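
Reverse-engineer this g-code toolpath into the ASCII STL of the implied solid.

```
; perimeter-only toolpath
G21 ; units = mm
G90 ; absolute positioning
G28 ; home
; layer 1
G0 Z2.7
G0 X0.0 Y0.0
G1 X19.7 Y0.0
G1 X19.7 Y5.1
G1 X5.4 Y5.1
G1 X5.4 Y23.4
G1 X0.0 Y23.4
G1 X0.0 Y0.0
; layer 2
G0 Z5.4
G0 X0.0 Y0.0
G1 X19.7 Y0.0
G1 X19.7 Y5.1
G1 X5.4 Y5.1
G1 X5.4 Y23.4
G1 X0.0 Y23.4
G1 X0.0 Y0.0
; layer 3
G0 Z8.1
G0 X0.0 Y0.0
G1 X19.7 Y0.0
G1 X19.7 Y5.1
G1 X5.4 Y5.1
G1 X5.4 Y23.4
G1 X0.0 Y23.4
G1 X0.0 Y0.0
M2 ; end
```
solid part
  facet normal 0.0000 0.0000 -1.0000
    outer loop
      vertex 19.7 5.1 0.0
      vertex 19.7 0.0 0.0
      vertex 0.0 0.0 0.0
    endloop
  endfacet
  facet normal 0.0000 0.0000 -1.0000
    outer loop
      vertex 5.4 5.1 0.0
      vertex 19.7 5.1 0.0
      vertex 0.0 0.0 0.0
    endloop
  endfacet
  facet normal 0.0000 0.0000 -1.0000
    outer loop
      vertex 5.4 23.4 0.0
      vertex 5.4 5.1 0.0
      vertex 0.0 0.0 0.0
    endloop
  endfacet
  facet normal 0.0000 0.0000 -1.0000
    outer loop
      vertex 0.0 23.4 0.0
      vertex 5.4 23.4 0.0
      vertex 0.0 0.0 0.0
    endloop
  endfacet
  facet normal 0.0000 0.0000 1.0000
    outer loop
      vertex 0.0 0.0 8.1
      vertex 19.7 0.0 8.1
      vertex 19.7 5.1 8.1
    endloop
  endfacet
  facet normal 0.0000 0.0000 1.0000
    outer loop
      vertex 0.0 0.0 8.1
      vertex 19.7 5.1 8.1
      vertex 5.4 5.1 8.1
    endloop
  endfacet
  facet normal 0.0000 0.0000 1.0000
    outer loop
      vertex 0.0 0.0 8.1
      vertex 5.4 5.1 8.1
      vertex 5.4 23.4 8.1
    endloop
  endfacet
  facet normal 0.0000 0.0000 1.0000
    outer loop
      vertex 0.0 0.0 8.1
      vertex 5.4 23.4 8.1
      vertex 0.0 23.4 8.1
    endloop
  endfacet
  facet normal 0.0000 -1.0000 0.0000
    outer loop
      vertex 0.0 0.0 0.0
      vertex 19.7 0.0 0.0
      vertex 19.7 0.0 8.1
    endloop
  endfacet
  facet normal 0.0000 -1.0000 0.0000
    outer loop
      vertex 0.0 0.0 0.0
      vertex 19.7 0.0 8.1
      vertex 0.0 0.0 8.1
    endloop
  endfacet
  facet normal 1.0000 0.0000 0.0000
    outer loop
      vertex 19.7 0.0 0.0
      vertex 19.7 5.1 0.0
      vertex 19.7 5.1 8.1
    endloop
  endfacet
  facet normal 1.0000 0.0000 0.0000
    outer loop
      vertex 19.7 0.0 0.0
      vertex 19.7 5.1 8.1
      vertex 19.7 0.0 8.1
    endloop
  endfacet
  facet normal 0.0000 1.0000 0.0000
    outer loop
      vertex 19.7 5.1 0.0
      vertex 5.4 5.1 0.0
      vertex 5.4 5.1 8.1
    endloop
  endfacet
  facet normal 0.0000 1.0000 0.0000
    outer loop
      vertex 19.7 5.1 0.0
      vertex 5.4 5.1 8.1
      vertex 19.7 5.1 8.1
    endloop
  endfacet
  facet normal 1.0000 0.0000 0.0000
    outer loop
      vertex 5.4 5.1 0.0
      vertex 5.4 23.4 0.0
      vertex 5.4 23.4 8.1
    endloop
  endfacet
  facet normal 1.0000 0.0000 0.0000
    outer loop
      vertex 5.4 5.1 0.0
      vertex 5.4 23.4 8.1
      vertex 5.4 5.1 8.1
    endloop
  endfacet
  facet normal 0.0000 1.0000 0.0000
    outer loop
      vertex 5.4 23.4 0.0
      vertex 0.0 23.4 0.0
      vertex 0.0 23.4 8.1
    endloop
  endfacet
  facet normal 0.0000 1.0000 0.0000
    outer loop
      vertex 5.4 23.4 0.0
      vertex 0.0 23.4 8.1
      vertex 5.4 23.4 8.1
    endloop
  endfacet
  facet normal -1.0000 0.0000 0.0000
    outer loop
      vertex 0.0 23.4 0.0
      vertex 0.0 0.0 0.0
      vertex 0.0 0.0 8.1
    endloop
  endfacet
  facet normal -1.0000 0.0000 0.0000
    outer loop
      vertex 0.0 23.4 0.0
      vertex 0.0 0.0 8.1
      vertex 0.0 23.4 8.1
    endloop
  endfacet
endsolid part

The G0 Z moves step by Δz≈2.7 mm. Every layer's G1 loop is the same polygon, so the solid is a straight extrusion of it from z=0 to z≈8.1. Closing with flat bottom and top caps and triangulating gives 20 facets — an L-shaped prism: outer 19.7 × 23.4 mm, arm thicknesses ≈ 5.1 mm (horizontal) and 5.4 mm (vertical), extruded 8.1 mm in z.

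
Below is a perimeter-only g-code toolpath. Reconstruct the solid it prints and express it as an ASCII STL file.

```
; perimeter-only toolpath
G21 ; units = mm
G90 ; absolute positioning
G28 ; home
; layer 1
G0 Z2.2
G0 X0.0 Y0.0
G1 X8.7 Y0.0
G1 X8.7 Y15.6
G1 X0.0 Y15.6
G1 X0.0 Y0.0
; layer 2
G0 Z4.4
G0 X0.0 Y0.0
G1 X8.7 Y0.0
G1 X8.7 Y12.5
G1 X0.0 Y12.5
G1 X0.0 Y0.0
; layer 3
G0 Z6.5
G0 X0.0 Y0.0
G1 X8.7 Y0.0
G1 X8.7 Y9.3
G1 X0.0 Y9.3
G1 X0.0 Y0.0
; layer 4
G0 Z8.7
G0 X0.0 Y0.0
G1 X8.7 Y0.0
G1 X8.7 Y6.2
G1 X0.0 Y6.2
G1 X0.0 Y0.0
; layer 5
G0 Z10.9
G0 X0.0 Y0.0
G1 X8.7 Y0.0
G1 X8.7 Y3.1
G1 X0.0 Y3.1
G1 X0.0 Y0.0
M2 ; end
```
solid part
  facet normal 0.0000 0.0000 -1.0000
    outer loop
      vertex 8.7 18.7 0.0
      vertex 8.7 0.0 0.0
      vertex 0.0 0.0 0.0
    endloop
  endfacet
  facet normal 0.0000 0.0000 -1.0000
    outer loop
      vertex 0.0 18.7 0.0
      vertex 8.7 18.7 0.0
      vertex 0.0 0.0 0.0
    endloop
  endfacet
  facet normal 0.0000 -1.0000 0.0000
    outer loop
      vertex 0.0 0.0 0.0
      vertex 8.7 0.0 0.0
      vertex 8.7 0.0 13.1
    endloop
  endfacet
  facet normal 0.0000 -1.0000 0.0000
    outer loop
      vertex 0.0 0.0 0.0
      vertex 8.7 0.0 13.1
      vertex 0.0 0.0 13.1
    endloop
  endfacet
  facet normal 0.0000 0.5738 0.8190
    outer loop
      vertex 0.0 0.0 13.1
      vertex 8.7 0.0 13.1
      vertex 8.7 18.7 0.0
    endloop
  endfacet
  facet normal 0.0000 0.5738 0.8190
    outer loop
      vertex 0.0 0.0 13.1
      vertex 8.7 18.7 0.0
      vertex 0.0 18.7 0.0
    endloop
  endfacet
  facet normal -1.0000 0.0000 0.0000
    outer loop
      vertex 0.0 0.0 13.1
      vertex 0.0 18.7 0.0
      vertex 0.0 0.0 0.0
    endloop
  endfacet
  facet normal 1.0000 0.0000 0.0000
    outer loop
      vertex 8.7 0.0 0.0
      vertex 8.7 18.7 0.0
      vertex 8.7 0.0 13.1
    endloop
  endfacet
endsolid part

The G0 Z moves step by Δz≈2.2 mm. The G1 loops shrink linearly with z, so the solid tapers from its base footprint up to z≈13.1. Closing with a flat bottom cap and the tapered top and triangulating gives 8 facets — a wedge (ramp): 8.7 × 18.7 mm base, rising to 13.1 mm along the y=0 edge and sloping linearly to z=0 at y=18.7.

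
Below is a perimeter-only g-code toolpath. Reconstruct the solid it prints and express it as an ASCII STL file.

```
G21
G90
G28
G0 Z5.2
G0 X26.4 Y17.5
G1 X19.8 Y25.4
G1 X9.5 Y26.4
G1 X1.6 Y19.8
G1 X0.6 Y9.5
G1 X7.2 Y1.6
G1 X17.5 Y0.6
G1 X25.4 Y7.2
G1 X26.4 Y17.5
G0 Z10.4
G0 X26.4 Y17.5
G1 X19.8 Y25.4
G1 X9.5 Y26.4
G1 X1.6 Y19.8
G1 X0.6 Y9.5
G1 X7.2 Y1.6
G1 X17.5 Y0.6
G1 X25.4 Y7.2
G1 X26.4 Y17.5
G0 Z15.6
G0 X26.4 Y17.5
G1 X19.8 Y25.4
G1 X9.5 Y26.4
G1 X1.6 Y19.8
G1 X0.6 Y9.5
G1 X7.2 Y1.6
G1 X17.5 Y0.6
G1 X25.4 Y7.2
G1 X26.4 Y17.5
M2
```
solid part
  facet normal 0.0000 0.0000 -1.0000
    outer loop
      vertex 9.5 26.4 0.0
      vertex 19.8 25.4 0.0
      vertex 26.4 17.5 0.0
    endloop
  endfacet
  facet normal 0.0000 0.0000 -1.0000
    outer loop
      vertex 1.6 19.8 0.0
      vertex 9.5 26.4 0.0
      vertex 26.4 17.5 0.0
    endloop
  endfacet
  facet normal 0.0000 0.0000 -1.0000
    outer loop
      vertex 0.6 9.5 0.0
      vertex 1.6 19.8 0.0
      vertex 26.4 17.5 0.0
    endloop
  endfacet
  facet normal 0.0000 0.0000 -1.0000
    outer loop
      vertex 7.2 1.6 0.0
      vertex 0.6 9.5 0.0
      vertex 26.4 17.5 0.0
    endloop
  endfacet
  facet normal 0.0000 0.0000 -1.0000
    outer loop
      vertex 17.5 0.6 0.0
      vertex 7.2 1.6 0.0
      vertex 26.4 17.5 0.0
    endloop
  endfacet
  facet normal 0.0000 0.0000 -1.0000
    outer loop
      vertex 25.4 7.2 0.0
      vertex 17.5 0.6 0.0
      vertex 26.4 17.5 0.0
    endloop
  endfacet
  facet normal 0.0000 0.0000 1.0000
    outer loop
      vertex 26.4 17.5 15.6
      vertex 19.8 25.4 15.6
      vertex 9.5 26.4 15.6
    endloop
  endfacet
  facet normal 0.0000 0.0000 1.0000
    outer loop
      vertex 26.4 17.5 15.6
      vertex 9.5 26.4 15.6
      vertex 1.6 19.8 15.6
    endloop
  endfacet
  facet normal 0.0000 0.0000 1.0000
    outer loop
      vertex 26.4 17.5 15.6
      vertex 1.6 19.8 15.6
      vertex 0.6 9.5 15.6
    endloop
  endfacet
  facet normal 0.0000 0.0000 1.0000
    outer loop
      vertex 26.4 17.5 15.6
      vertex 0.6 9.5 15.6
      vertex 7.2 1.6 15.6
    endloop
  endfacet
  facet normal 0.0000 0.0000 1.0000
    outer loop
      vertex 26.4 17.5 15.6
      vertex 7.2 1.6 15.6
      vertex 17.5 0.6 15.6
    endloop
  endfacet
  facet normal 0.0000 0.0000 1.0000
    outer loop
      vertex 26.4 17.5 15.6
      vertex 17.5 0.6 15.6
      vertex 25.4 7.2 15.6
    endloop
  endfacet
  facet normal 0.7674 0.6411 0.0000
    outer loop
      vertex 26.4 17.5 0.0
      vertex 19.8 25.4 0.0
      vertex 19.8 25.4 15.6
    endloop
  endfacet
  facet normal 0.7674 0.6411 0.0000
    outer loop
      vertex 26.4 17.5 0.0
      vertex 19.8 25.4 15.6
      vertex 26.4 17.5 15.6
    endloop
  endfacet
  facet normal 0.0966 0.9953 0.0000
    outer loop
      vertex 19.8 25.4 0.0
      vertex 9.5 26.4 0.0
      vertex 9.5 26.4 15.6
    endloop
  endfacet
  facet normal 0.0966 0.9953 0.0000
    outer loop
      vertex 19.8 25.4 0.0
      vertex 9.5 26.4 15.6
      vertex 19.8 25.4 15.6
    endloop
  endfacet
  facet normal -0.6411 0.7674 0.0000
    outer loop
      vertex 9.5 26.4 0.0
      vertex 1.6 19.8 0.0
      vertex 1.6 19.8 15.6
    endloop
  endfacet
  facet normal -0.6411 0.7674 0.0000
    outer loop
      vertex 9.5 26.4 0.0
      vertex 1.6 19.8 15.6
      vertex 9.5 26.4 15.6
    endloop
  endfacet
  facet normal -0.9953 0.0966 0.0000
    outer loop
      vertex 1.6 19.8 0.0
      vertex 0.6 9.5 0.0
      vertex 0.6 9.5 15.6
    endloop
  endfacet
  facet normal -0.9953 0.0966 0.0000
    outer loop
      vertex 1.6 19.8 0.0
      vertex 0.6 9.5 15.6
      vertex 1.6 19.8 15.6
    endloop
  endfacet
  facet normal -0.7674 -0.6411 0.0000
    outer loop
      vertex 0.6 9.5 0.0
      vertex 7.2 1.6 0.0
      vertex 7.2 1.6 15.6
    endloop
  endfacet
  facet normal -0.7674 -0.6411 0.0000
    outer loop
      vertex 0.6 9.5 0.0
      vertex 7.2 1.6 15.6
      vertex 0.6 9.5 15.6
    endloop
  endfacet
  facet normal -0.0966 -0.9953 0.0000
    outer loop
      vertex 7.2 1.6 0.0
      vertex 17.5 0.6 0.0
      vertex 17.5 0.6 15.6
    endloop
  endfacet
  facet normal -0.0966 -0.9953 0.0000
    outer loop
      vertex 7.2 1.6 0.0
      vertex 17.5 0.6 15.6
      vertex 7.2 1.6 15.6
    endloop
  endfacet
  facet normal 0.6411 -0.7674 0.0000
    outer loop
      vertex 17.5 0.6 0.0
      vertex 25.4 7.2 0.0
      vertex 25.4 7.2 15.6
    endloop
  endfacet
  facet normal 0.6411 -0.7674 0.0000
    outer loop
      vertex 17.5 0.6 0.0
      vertex 25.4 7.2 15.6
      vertex 17.5 0.6 15.6
    endloop
  endfacet
  facet normal 0.9953 -0.0966 0.0000
    outer loop
      vertex 25.4 7.2 0.0
      vertex 26.4 17.5 0.0
      vertex 26.4 17.5 15.6
    endloop
  endfacet
  facet normal 0.9953 -0.0966 0.0000
    outer loop
      vertex 25.4 7.2 0.0
      vertex 26.4 17.5 15.6
      vertex 25.4 7.2 15.6
    endloop
  endfacet
endsolid part

The G0 Z moves step by Δz≈5.2 mm. Every layer's G1 loop is the same polygon, so the solid is a straight extrusion of it from z=0 to z≈15.6. Closing with flat bottom and top caps and triangulating gives 28 facets — a regular 8-sided prism (a cylinder approximated with 8 flat sides), circumscribed radius ≈ 13.5 mm, height ≈ 15.6 mm.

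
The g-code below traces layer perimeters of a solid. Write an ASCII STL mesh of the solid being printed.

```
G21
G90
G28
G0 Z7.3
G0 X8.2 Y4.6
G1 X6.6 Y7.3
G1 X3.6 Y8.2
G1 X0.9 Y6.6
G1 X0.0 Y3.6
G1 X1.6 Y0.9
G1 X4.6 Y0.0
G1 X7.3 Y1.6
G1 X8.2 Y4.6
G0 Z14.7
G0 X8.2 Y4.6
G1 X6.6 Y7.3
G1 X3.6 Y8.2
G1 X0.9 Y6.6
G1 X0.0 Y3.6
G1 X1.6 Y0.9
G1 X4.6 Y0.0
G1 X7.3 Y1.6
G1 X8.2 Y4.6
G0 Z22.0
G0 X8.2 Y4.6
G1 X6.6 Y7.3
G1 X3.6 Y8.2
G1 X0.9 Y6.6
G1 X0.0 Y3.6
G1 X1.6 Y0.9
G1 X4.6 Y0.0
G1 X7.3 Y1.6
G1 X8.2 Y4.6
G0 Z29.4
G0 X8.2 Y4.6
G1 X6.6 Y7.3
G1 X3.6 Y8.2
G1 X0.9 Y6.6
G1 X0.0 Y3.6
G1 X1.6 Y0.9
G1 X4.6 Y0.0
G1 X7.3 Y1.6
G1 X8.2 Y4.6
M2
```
solid part
  facet normal 0.0000 0.0000 -1.0000
    outer loop
      vertex 3.6 8.2 0.0
      vertex 6.6 7.3 0.0
      vertex 8.2 4.6 0.0
    endloop
  endfacet
  facet normal 0.0000 0.0000 -1.0000
    outer loop
      vertex 0.9 6.6 0.0
      vertex 3.6 8.2 0.0
      vertex 8.2 4.6 0.0
    endloop
  endfacet
  facet normal 0.0000 0.0000 -1.0000
    outer loop
      vertex 0.0 3.6 0.0
      vertex 0.9 6.6 0.0
      vertex 8.2 4.6 0.0
    endloop
  endfacet
  facet normal 0.0000 0.0000 -1.0000
    outer loop
      vertex 1.6 0.9 0.0
      vertex 0.0 3.6 0.0
      vertex 8.2 4.6 0.0
    endloop
  endfacet
  facet normal 0.0000 0.0000 -1.0000
    outer loop
      vertex 4.6 0.0 0.0
      vertex 1.6 0.9 0.0
      vertex 8.2 4.6 0.0
    endloop
  endfacet
  facet normal 0.0000 0.0000 -1.0000
    outer loop
      vertex 7.3 1.6 0.0
      vertex 4.6 0.0 0.0
      vertex 8.2 4.6 0.0
    endloop
  endfacet
  facet normal 0.0000 0.0000 1.0000
    outer loop
      vertex 8.2 4.6 29.4
      vertex 6.6 7.3 29.4
      vertex 3.6 8.2 29.4
    endloop
  endfacet
  facet normal 0.0000 0.0000 1.0000
    outer loop
      vertex 8.2 4.6 29.4
      vertex 3.6 8.2 29.4
      vertex 0.9 6.6 29.4
    endloop
  endfacet
  facet normal 0.0000 0.0000 1.0000
    outer loop
      vertex 8.2 4.6 29.4
      vertex 0.9 6.6 29.4
      vertex 0.0 3.6 29.4
    endloop
  endfacet
  facet normal 0.0000 0.0000 1.0000
    outer loop
      vertex 8.2 4.6 29.4
      vertex 0.0 3.6 29.4
      vertex 1.6 0.9 29.4
    endloop
  endfacet
  facet normal 0.0000 0.0000 1.0000
    outer loop
      vertex 8.2 4.6 29.4
      vertex 1.6 0.9 29.4
      vertex 4.6 0.0 29.4
    endloop
  endfacet
  facet normal 0.0000 0.0000 1.0000
    outer loop
      vertex 8.2 4.6 29.4
      vertex 4.6 0.0 29.4
      vertex 7.3 1.6 29.4
    endloop
  endfacet
  facet normal 0.8603 0.5098 0.0000
    outer loop
      vertex 8.2 4.6 0.0
      vertex 6.6 7.3 0.0
      vertex 6.6 7.3 29.4
    endloop
  endfacet
  facet normal 0.8603 0.5098 0.0000
    outer loop
      vertex 8.2 4.6 0.0
      vertex 6.6 7.3 29.4
      vertex 8.2 4.6 29.4
    endloop
  endfacet
  facet normal 0.2873 0.9578 0.0000
    outer loop
      vertex 6.6 7.3 0.0
      vertex 3.6 8.2 0.0
      vertex 3.6 8.2 29.4
    endloop
  endfacet
  facet normal 0.2873 0.9578 0.0000
    outer loop
      vertex 6.6 7.3 0.0
      vertex 3.6 8.2 29.4
      vertex 6.6 7.3 29.4
    endloop
  endfacet
  facet normal -0.5098 0.8603 0.0000
    outer loop
      vertex 3.6 8.2 0.0
      vertex 0.9 6.6 0.0
      vertex 0.9 6.6 29.4
    endloop
  endfacet
  facet normal -0.5098 0.8603 0.0000
    outer loop
      vertex 3.6 8.2 0.0
      vertex 0.9 6.6 29.4
      vertex 3.6 8.2 29.4
    endloop
  endfacet
  facet normal -0.9578 0.2873 0.0000
    outer loop
      vertex 0.9 6.6 0.0
      vertex 0.0 3.6 0.0
      vertex 0.0 3.6 29.4
    endloop
  endfacet
  facet normal -0.9578 0.2873 0.0000
    outer loop
      vertex 0.9 6.6 0.0
      vertex 0.0 3.6 29.4
      vertex 0.9 6.6 29.4
    endloop
  endfacet
  facet normal -0.8603 -0.5098 0.0000
    outer loop
      vertex 0.0 3.6 0.0
      vertex 1.6 0.9 0.0
      vertex 1.6 0.9 29.4
    endloop
  endfacet
  facet normal -0.8603 -0.5098 0.0000
    outer loop
      vertex 0.0 3.6 0.0
      vertex 1.6 0.9 29.4
      vertex 0.0 3.6 29.4
    endloop
  endfacet
  facet normal -0.2873 -0.9578 0.0000
    outer loop
      vertex 1.6 0.9 0.0
      vertex 4.6 0.0 0.0
      vertex 4.6 0.0 29.4
    endloop
  endfacet
  facet normal -0.2873 -0.9578 0.0000
    outer loop
      vertex 1.6 0.9 0.0
      vertex 4.6 0.0 29.4
      vertex 1.6 0.9 29.4
    endloop
  endfacet
  facet normal 0.5098 -0.8603 0.0000
    outer loop
      vertex 4.6 0.0 0.0
      vertex 7.3 1.6 0.0
      vertex 7.3 1.6 29.4
    endloop
  endfacet
  facet normal 0.5098 -0.8603 0.0000
    outer loop
      vertex 4.6 0.0 0.0
      vertex 7.3 1.6 29.4
      vertex 4.6 0.0 29.4
    endloop
  endfacet
  facet normal 0.9578 -0.2873 0.0000
    outer loop
      vertex 7.3 1.6 0.0
      vertex 8.2 4.6 0.0
      vertex 8.2 4.6 29.4
    endloop
  endfacet
  facet normal 0.9578 -0.2873 0.0000
    outer loop
      vertex 7.3 1.6 0.0
      vertex 8.2 4.6 29.4
      vertex 7.3 1.6 29.4
    endloop
  endfacet
endsolid part

The G0 Z moves step by Δz≈7.3 mm. Every layer's G1 loop is the same polygon, so the solid is a straight extrusion of it from z=0 to z≈29.4. Closing with flat bottom and top caps and triangulating gives 28 facets — a regular 8-sided prism (a cylinder approximated with 8 flat sides), circumscribed radius ≈ 4.1 mm, height ≈ 29.4 mm.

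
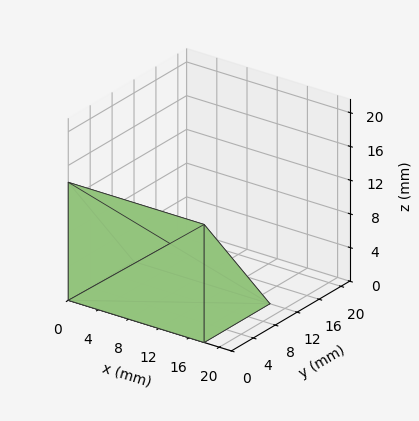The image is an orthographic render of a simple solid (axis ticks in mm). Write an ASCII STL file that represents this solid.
Reading the render: the shape is a wedge (ramp): 18 × 12 mm base, rising to 14 mm along the y=0 edge and sloping linearly to z=0 at y=12 (dimensions read to the nearest mm from the axis ticks). For the STL, each face is triangulated and given an outward normal.

solid part
  facet normal 0.0000 0.0000 -1.0000
    outer loop
      vertex 18.0 12.0 0.0
      vertex 18.0 0.0 0.0
      vertex 0.0 0.0 0.0
    endloop
  endfacet
  facet normal 0.0000 0.0000 -1.0000
    outer loop
      vertex 0.0 12.0 0.0
      vertex 18.0 12.0 0.0
      vertex 0.0 0.0 0.0
    endloop
  endfacet
  facet normal 0.0000 -1.0000 0.0000
    outer loop
      vertex 0.0 0.0 0.0
      vertex 18.0 0.0 0.0
      vertex 18.0 0.0 14.0
    endloop
  endfacet
  facet normal 0.0000 -1.0000 0.0000
    outer loop
      vertex 0.0 0.0 0.0
      vertex 18.0 0.0 14.0
      vertex 0.0 0.0 14.0
    endloop
  endfacet
  facet normal 0.0000 0.7593 0.6508
    outer loop
      vertex 0.0 0.0 14.0
      vertex 18.0 0.0 14.0
      vertex 18.0 12.0 0.0
    endloop
  endfacet
  facet normal 0.0000 0.7593 0.6508
    outer loop
      vertex 0.0 0.0 14.0
      vertex 18.0 12.0 0.0
      vertex 0.0 12.0 0.0
    endloop
  endfacet
  facet normal -1.0000 0.0000 0.0000
    outer loop
      vertex 0.0 0.0 14.0
      vertex 0.0 12.0 0.0
      vertex 0.0 0.0 0.0
    endloop
  endfacet
  facet normal 1.0000 0.0000 0.0000
    outer loop
      vertex 18.0 0.0 0.0
      vertex 18.0 12.0 0.0
      vertex 18.0 0.0 14.0
    endloop
  endfacet
endsolid part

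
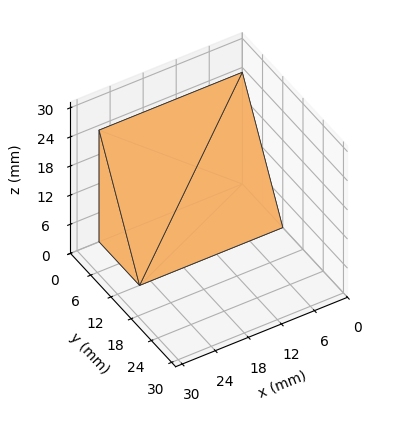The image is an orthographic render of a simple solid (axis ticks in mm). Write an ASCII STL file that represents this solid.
Reading the render: the shape is a wedge (ramp): 26 × 12 mm base, rising to 23 mm along the y=0 edge and sloping linearly to z=0 at y=12 (dimensions read to the nearest mm from the axis ticks). For the STL, each face is triangulated and given an outward normal.

solid part
  facet normal 0.0000 0.0000 -1.0000
    outer loop
      vertex 26.000 12.000 0.000
      vertex 26.000 0.000 0.000
      vertex 0.000 0.000 0.000
    endloop
  endfacet
  facet normal 0.0000 0.0000 -1.0000
    outer loop
      vertex 0.000 12.000 0.000
      vertex 26.000 12.000 0.000
      vertex 0.000 0.000 0.000
    endloop
  endfacet
  facet normal 0.0000 -1.0000 0.0000
    outer loop
      vertex 0.000 0.000 0.000
      vertex 26.000 0.000 0.000
      vertex 26.000 0.000 23.000
    endloop
  endfacet
  facet normal 0.0000 -1.0000 0.0000
    outer loop
      vertex 0.000 0.000 0.000
      vertex 26.000 0.000 23.000
      vertex 0.000 0.000 23.000
    endloop
  endfacet
  facet normal 0.0000 0.8866 0.4626
    outer loop
      vertex 0.000 0.000 23.000
      vertex 26.000 0.000 23.000
      vertex 26.000 12.000 0.000
    endloop
  endfacet
  facet normal 0.0000 0.8866 0.4626
    outer loop
      vertex 0.000 0.000 23.000
      vertex 26.000 12.000 0.000
      vertex 0.000 12.000 0.000
    endloop
  endfacet
  facet normal -1.0000 0.0000 0.0000
    outer loop
      vertex 0.000 0.000 23.000
      vertex 0.000 12.000 0.000
      vertex 0.000 0.000 0.000
    endloop
  endfacet
  facet normal 1.0000 0.0000 0.0000
    outer loop
      vertex 26.000 0.000 0.000
      vertex 26.000 12.000 0.000
      vertex 26.000 0.000 23.000
    endloop
  endfacet
endsolid part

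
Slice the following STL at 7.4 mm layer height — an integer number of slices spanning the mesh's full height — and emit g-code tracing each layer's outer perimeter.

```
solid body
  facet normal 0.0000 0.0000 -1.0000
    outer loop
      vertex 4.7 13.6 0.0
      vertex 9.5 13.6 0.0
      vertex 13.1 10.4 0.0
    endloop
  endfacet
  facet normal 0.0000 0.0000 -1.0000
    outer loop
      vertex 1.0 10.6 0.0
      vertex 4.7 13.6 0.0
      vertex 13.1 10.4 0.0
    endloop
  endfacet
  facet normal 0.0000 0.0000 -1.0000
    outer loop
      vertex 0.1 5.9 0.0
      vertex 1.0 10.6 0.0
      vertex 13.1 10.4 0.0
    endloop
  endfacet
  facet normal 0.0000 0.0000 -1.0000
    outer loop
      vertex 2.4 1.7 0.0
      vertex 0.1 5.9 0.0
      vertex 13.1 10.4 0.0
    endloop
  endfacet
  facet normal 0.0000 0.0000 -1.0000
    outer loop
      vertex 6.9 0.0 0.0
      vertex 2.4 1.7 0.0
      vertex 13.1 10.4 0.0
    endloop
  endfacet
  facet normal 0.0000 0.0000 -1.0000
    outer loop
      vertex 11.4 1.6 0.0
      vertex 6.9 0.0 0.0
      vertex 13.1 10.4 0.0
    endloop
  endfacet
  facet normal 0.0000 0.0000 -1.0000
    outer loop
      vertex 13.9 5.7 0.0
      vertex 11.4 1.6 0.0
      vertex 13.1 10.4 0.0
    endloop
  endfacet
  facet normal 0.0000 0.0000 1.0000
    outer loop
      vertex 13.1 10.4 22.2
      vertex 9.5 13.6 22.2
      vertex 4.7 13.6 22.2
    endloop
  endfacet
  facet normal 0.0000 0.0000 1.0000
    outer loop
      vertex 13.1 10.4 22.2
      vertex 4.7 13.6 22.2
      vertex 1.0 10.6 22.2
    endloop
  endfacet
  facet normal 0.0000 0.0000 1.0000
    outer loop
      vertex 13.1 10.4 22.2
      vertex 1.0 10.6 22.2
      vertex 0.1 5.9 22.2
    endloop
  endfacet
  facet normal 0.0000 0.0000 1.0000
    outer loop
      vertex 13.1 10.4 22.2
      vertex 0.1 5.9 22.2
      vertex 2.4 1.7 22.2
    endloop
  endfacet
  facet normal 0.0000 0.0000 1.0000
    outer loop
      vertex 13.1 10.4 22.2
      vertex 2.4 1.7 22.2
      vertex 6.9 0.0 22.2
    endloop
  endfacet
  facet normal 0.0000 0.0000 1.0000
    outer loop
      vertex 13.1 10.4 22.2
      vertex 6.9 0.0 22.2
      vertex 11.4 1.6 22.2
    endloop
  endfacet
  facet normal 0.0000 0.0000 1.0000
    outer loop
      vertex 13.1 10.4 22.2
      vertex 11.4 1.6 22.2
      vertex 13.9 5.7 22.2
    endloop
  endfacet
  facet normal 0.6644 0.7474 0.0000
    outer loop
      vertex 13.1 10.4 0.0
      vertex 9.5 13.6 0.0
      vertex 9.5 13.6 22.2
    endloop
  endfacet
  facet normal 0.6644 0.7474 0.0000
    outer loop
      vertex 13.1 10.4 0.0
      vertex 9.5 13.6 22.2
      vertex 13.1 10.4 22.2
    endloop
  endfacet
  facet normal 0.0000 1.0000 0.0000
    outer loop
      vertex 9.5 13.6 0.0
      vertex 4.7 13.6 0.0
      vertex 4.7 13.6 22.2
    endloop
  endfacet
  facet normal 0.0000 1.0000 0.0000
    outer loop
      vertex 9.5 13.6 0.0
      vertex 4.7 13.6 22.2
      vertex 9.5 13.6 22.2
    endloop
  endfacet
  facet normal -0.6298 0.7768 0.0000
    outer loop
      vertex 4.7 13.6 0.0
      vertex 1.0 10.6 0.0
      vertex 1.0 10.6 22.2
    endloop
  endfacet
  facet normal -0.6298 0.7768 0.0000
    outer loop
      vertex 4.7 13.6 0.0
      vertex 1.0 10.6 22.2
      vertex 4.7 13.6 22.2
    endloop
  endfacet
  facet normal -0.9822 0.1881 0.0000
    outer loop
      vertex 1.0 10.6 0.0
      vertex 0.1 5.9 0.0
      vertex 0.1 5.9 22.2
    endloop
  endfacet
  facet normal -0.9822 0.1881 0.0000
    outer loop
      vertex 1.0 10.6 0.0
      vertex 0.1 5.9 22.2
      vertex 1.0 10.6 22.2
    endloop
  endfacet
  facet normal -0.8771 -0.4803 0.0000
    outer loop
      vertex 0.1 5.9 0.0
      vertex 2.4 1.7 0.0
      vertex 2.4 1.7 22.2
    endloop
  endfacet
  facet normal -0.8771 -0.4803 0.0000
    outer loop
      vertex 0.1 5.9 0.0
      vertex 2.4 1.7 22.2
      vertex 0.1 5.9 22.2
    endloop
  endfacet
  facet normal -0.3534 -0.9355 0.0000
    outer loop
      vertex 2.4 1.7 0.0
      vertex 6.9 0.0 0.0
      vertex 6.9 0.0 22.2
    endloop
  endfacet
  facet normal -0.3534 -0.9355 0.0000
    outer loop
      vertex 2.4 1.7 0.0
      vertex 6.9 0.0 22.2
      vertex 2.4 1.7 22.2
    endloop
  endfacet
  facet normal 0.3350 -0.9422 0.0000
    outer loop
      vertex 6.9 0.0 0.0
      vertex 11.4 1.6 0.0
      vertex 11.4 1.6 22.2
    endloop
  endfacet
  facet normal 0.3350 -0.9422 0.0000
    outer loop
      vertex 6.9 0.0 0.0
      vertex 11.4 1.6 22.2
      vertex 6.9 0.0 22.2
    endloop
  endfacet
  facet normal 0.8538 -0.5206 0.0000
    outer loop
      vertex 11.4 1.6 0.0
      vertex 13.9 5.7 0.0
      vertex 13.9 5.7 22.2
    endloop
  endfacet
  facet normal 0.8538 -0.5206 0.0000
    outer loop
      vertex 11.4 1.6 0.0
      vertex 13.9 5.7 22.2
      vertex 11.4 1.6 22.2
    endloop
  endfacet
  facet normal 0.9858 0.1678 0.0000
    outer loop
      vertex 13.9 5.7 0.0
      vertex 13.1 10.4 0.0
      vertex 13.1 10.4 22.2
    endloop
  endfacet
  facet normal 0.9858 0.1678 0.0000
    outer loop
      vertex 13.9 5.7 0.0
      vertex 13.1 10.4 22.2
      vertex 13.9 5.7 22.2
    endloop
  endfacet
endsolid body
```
; perimeter-only toolpath
G21 ; units = mm
G90 ; absolute positioning
G28 ; home
; layer 1
G0 Z7.4
G0 X13.1 Y10.4
G1 X9.5 Y13.6
G1 X4.7 Y13.6
G1 X1.0 Y10.6
G1 X0.1 Y5.9
G1 X2.4 Y1.7
G1 X6.9 Y0.0
G1 X11.4 Y1.6
G1 X13.9 Y5.7
G1 X13.1 Y10.4
; layer 2
G0 Z14.8
G0 X13.1 Y10.4
G1 X9.5 Y13.6
G1 X4.7 Y13.6
G1 X1.0 Y10.6
G1 X0.1 Y5.9
G1 X2.4 Y1.7
G1 X6.9 Y0.0
G1 X11.4 Y1.6
G1 X13.9 Y5.7
G1 X13.1 Y10.4
; layer 3
G0 Z22.2
G0 X13.1 Y10.4
G1 X9.5 Y13.6
G1 X4.7 Y13.6
G1 X1.0 Y10.6
G1 X0.1 Y5.9
G1 X2.4 Y1.7
G1 X6.9 Y0.0
G1 X11.4 Y1.6
G1 X13.9 Y5.7
G1 X13.1 Y10.4
M2 ; end

The solid is a regular 9-sided prism (a cylinder approximated with 9 flat sides), circumscribed radius ≈ 7 mm, height ≈ 22.2 mm. Slicing at Δz = 7.4 mm — 3 equal slices spanning the solid's height, so layer i sits at z = i·h/3 — gives 3 non-empty perimeters. Each is a 9-segment closed polygon; G0 lifts to the layer z and rapids to the start vertex, then G1 traces the edges.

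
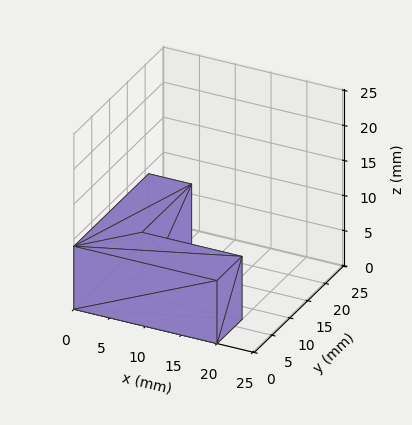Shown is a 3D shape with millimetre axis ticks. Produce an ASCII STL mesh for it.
Reading the render: the shape is an L-shaped prism: outer 20 × 21 mm, arm thicknesses ≈ 7 mm (horizontal) and 6 mm (vertical), extruded 9 mm in z (dimensions read to the nearest mm from the axis ticks). For the STL, each face is triangulated and given an outward normal.

solid part
  facet normal 0.0000 0.0000 -1.0000
    outer loop
      vertex 20.0 7.0 0.0
      vertex 20.0 0.0 0.0
      vertex 0.0 0.0 0.0
    endloop
  endfacet
  facet normal 0.0000 0.0000 -1.0000
    outer loop
      vertex 6.0 7.0 0.0
      vertex 20.0 7.0 0.0
      vertex 0.0 0.0 0.0
    endloop
  endfacet
  facet normal 0.0000 0.0000 -1.0000
    outer loop
      vertex 6.0 21.0 0.0
      vertex 6.0 7.0 0.0
      vertex 0.0 0.0 0.0
    endloop
  endfacet
  facet normal 0.0000 0.0000 -1.0000
    outer loop
      vertex 0.0 21.0 0.0
      vertex 6.0 21.0 0.0
      vertex 0.0 0.0 0.0
    endloop
  endfacet
  facet normal 0.0000 0.0000 1.0000
    outer loop
      vertex 0.0 0.0 9.0
      vertex 20.0 0.0 9.0
      vertex 20.0 7.0 9.0
    endloop
  endfacet
  facet normal 0.0000 0.0000 1.0000
    outer loop
      vertex 0.0 0.0 9.0
      vertex 20.0 7.0 9.0
      vertex 6.0 7.0 9.0
    endloop
  endfacet
  facet normal 0.0000 0.0000 1.0000
    outer loop
      vertex 0.0 0.0 9.0
      vertex 6.0 7.0 9.0
      vertex 6.0 21.0 9.0
    endloop
  endfacet
  facet normal 0.0000 0.0000 1.0000
    outer loop
      vertex 0.0 0.0 9.0
      vertex 6.0 21.0 9.0
      vertex 0.0 21.0 9.0
    endloop
  endfacet
  facet normal 0.0000 -1.0000 0.0000
    outer loop
      vertex 0.0 0.0 0.0
      vertex 20.0 0.0 0.0
      vertex 20.0 0.0 9.0
    endloop
  endfacet
  facet normal 0.0000 -1.0000 0.0000
    outer loop
      vertex 0.0 0.0 0.0
      vertex 20.0 0.0 9.0
      vertex 0.0 0.0 9.0
    endloop
  endfacet
  facet normal 1.0000 0.0000 0.0000
    outer loop
      vertex 20.0 0.0 0.0
      vertex 20.0 7.0 0.0
      vertex 20.0 7.0 9.0
    endloop
  endfacet
  facet normal 1.0000 0.0000 0.0000
    outer loop
      vertex 20.0 0.0 0.0
      vertex 20.0 7.0 9.0
      vertex 20.0 0.0 9.0
    endloop
  endfacet
  facet normal 0.0000 1.0000 0.0000
    outer loop
      vertex 20.0 7.0 0.0
      vertex 6.0 7.0 0.0
      vertex 6.0 7.0 9.0
    endloop
  endfacet
  facet normal 0.0000 1.0000 0.0000
    outer loop
      vertex 20.0 7.0 0.0
      vertex 6.0 7.0 9.0
      vertex 20.0 7.0 9.0
    endloop
  endfacet
  facet normal 1.0000 0.0000 0.0000
    outer loop
      vertex 6.0 7.0 0.0
      vertex 6.0 21.0 0.0
      vertex 6.0 21.0 9.0
    endloop
  endfacet
  facet normal 1.0000 0.0000 0.0000
    outer loop
      vertex 6.0 7.0 0.0
      vertex 6.0 21.0 9.0
      vertex 6.0 7.0 9.0
    endloop
  endfacet
  facet normal 0.0000 1.0000 0.0000
    outer loop
      vertex 6.0 21.0 0.0
      vertex 0.0 21.0 0.0
      vertex 0.0 21.0 9.0
    endloop
  endfacet
  facet normal 0.0000 1.0000 0.0000
    outer loop
      vertex 6.0 21.0 0.0
      vertex 0.0 21.0 9.0
      vertex 6.0 21.0 9.0
    endloop
  endfacet
  facet normal -1.0000 0.0000 0.0000
    outer loop
      vertex 0.0 21.0 0.0
      vertex 0.0 0.0 0.0
      vertex 0.0 0.0 9.0
    endloop
  endfacet
  facet normal -1.0000 0.0000 0.0000
    outer loop
      vertex 0.0 21.0 0.0
      vertex 0.0 0.0 9.0
      vertex 0.0 21.0 9.0
    endloop
  endfacet
endsolid part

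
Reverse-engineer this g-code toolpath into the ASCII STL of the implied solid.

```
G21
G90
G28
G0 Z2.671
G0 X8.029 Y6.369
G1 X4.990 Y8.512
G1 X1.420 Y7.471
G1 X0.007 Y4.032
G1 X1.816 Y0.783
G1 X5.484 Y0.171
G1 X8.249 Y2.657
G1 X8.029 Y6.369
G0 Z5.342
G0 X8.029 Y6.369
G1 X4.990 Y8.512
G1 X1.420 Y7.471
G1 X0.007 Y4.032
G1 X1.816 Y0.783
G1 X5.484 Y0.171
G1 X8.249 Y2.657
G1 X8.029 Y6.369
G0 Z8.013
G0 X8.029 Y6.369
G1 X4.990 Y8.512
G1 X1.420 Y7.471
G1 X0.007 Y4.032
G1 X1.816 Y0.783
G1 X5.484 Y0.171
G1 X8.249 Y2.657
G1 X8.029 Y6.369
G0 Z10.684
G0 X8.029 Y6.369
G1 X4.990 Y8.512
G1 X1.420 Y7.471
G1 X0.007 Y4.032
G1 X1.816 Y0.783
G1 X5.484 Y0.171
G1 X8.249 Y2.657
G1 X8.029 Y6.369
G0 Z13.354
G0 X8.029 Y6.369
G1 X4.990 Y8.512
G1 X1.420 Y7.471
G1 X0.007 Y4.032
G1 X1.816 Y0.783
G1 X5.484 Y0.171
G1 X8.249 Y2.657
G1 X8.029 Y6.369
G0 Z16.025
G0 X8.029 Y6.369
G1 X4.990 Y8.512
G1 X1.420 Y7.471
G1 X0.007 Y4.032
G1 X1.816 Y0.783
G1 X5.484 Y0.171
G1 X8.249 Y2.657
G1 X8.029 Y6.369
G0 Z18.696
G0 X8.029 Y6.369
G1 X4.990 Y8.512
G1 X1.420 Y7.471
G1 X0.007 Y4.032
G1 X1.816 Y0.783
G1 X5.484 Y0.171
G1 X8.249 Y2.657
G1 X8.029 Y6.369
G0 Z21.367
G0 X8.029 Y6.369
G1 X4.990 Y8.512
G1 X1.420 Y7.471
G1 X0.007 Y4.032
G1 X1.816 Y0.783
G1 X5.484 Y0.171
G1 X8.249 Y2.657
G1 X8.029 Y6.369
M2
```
solid part
  facet normal 0.0000 0.0000 -1.0000
    outer loop
      vertex 1.420 7.471 0.000
      vertex 4.990 8.512 0.000
      vertex 8.029 6.369 0.000
    endloop
  endfacet
  facet normal 0.0000 0.0000 -1.0000
    outer loop
      vertex 0.007 4.032 0.000
      vertex 1.420 7.471 0.000
      vertex 8.029 6.369 0.000
    endloop
  endfacet
  facet normal 0.0000 0.0000 -1.0000
    outer loop
      vertex 1.816 0.783 0.000
      vertex 0.007 4.032 0.000
      vertex 8.029 6.369 0.000
    endloop
  endfacet
  facet normal 0.0000 0.0000 -1.0000
    outer loop
      vertex 5.484 0.171 0.000
      vertex 1.816 0.783 0.000
      vertex 8.029 6.369 0.000
    endloop
  endfacet
  facet normal 0.0000 0.0000 -1.0000
    outer loop
      vertex 8.249 2.657 0.000
      vertex 5.484 0.171 0.000
      vertex 8.029 6.369 0.000
    endloop
  endfacet
  facet normal 0.0000 0.0000 1.0000
    outer loop
      vertex 8.029 6.369 21.367
      vertex 4.990 8.512 21.367
      vertex 1.420 7.471 21.367
    endloop
  endfacet
  facet normal 0.0000 0.0000 1.0000
    outer loop
      vertex 8.029 6.369 21.367
      vertex 1.420 7.471 21.367
      vertex 0.007 4.032 21.367
    endloop
  endfacet
  facet normal 0.0000 0.0000 1.0000
    outer loop
      vertex 8.029 6.369 21.367
      vertex 0.007 4.032 21.367
      vertex 1.816 0.783 21.367
    endloop
  endfacet
  facet normal 0.0000 0.0000 1.0000
    outer loop
      vertex 8.029 6.369 21.367
      vertex 1.816 0.783 21.367
      vertex 5.484 0.171 21.367
    endloop
  endfacet
  facet normal 0.0000 0.0000 1.0000
    outer loop
      vertex 8.029 6.369 21.367
      vertex 5.484 0.171 21.367
      vertex 8.249 2.657 21.367
    endloop
  endfacet
  facet normal 0.5763 0.8172 0.0000
    outer loop
      vertex 8.029 6.369 0.000
      vertex 4.990 8.512 0.000
      vertex 4.990 8.512 21.367
    endloop
  endfacet
  facet normal 0.5763 0.8172 0.0000
    outer loop
      vertex 8.029 6.369 0.000
      vertex 4.990 8.512 21.367
      vertex 8.029 6.369 21.367
    endloop
  endfacet
  facet normal -0.2799 0.9600 0.0000
    outer loop
      vertex 4.990 8.512 0.000
      vertex 1.420 7.471 0.000
      vertex 1.420 7.471 21.367
    endloop
  endfacet
  facet normal -0.2799 0.9600 0.0000
    outer loop
      vertex 4.990 8.512 0.000
      vertex 1.420 7.471 21.367
      vertex 4.990 8.512 21.367
    endloop
  endfacet
  facet normal -0.9250 0.3800 0.0000
    outer loop
      vertex 1.420 7.471 0.000
      vertex 0.007 4.032 0.000
      vertex 0.007 4.032 21.367
    endloop
  endfacet
  facet normal -0.9250 0.3800 0.0000
    outer loop
      vertex 1.420 7.471 0.000
      vertex 0.007 4.032 21.367
      vertex 1.420 7.471 21.367
    endloop
  endfacet
  facet normal -0.8737 -0.4865 0.0000
    outer loop
      vertex 0.007 4.032 0.000
      vertex 1.816 0.783 0.000
      vertex 1.816 0.783 21.367
    endloop
  endfacet
  facet normal -0.8737 -0.4865 0.0000
    outer loop
      vertex 0.007 4.032 0.000
      vertex 1.816 0.783 21.367
      vertex 0.007 4.032 21.367
    endloop
  endfacet
  facet normal -0.1646 -0.9864 0.0000
    outer loop
      vertex 1.816 0.783 0.000
      vertex 5.484 0.171 0.000
      vertex 5.484 0.171 21.367
    endloop
  endfacet
  facet normal -0.1646 -0.9864 0.0000
    outer loop
      vertex 1.816 0.783 0.000
      vertex 5.484 0.171 21.367
      vertex 1.816 0.783 21.367
    endloop
  endfacet
  facet normal 0.6686 -0.7436 0.0000
    outer loop
      vertex 5.484 0.171 0.000
      vertex 8.249 2.657 0.000
      vertex 8.249 2.657 21.367
    endloop
  endfacet
  facet normal 0.6686 -0.7436 0.0000
    outer loop
      vertex 5.484 0.171 0.000
      vertex 8.249 2.657 21.367
      vertex 5.484 0.171 21.367
    endloop
  endfacet
  facet normal 0.9982 0.0592 0.0000
    outer loop
      vertex 8.249 2.657 0.000
      vertex 8.029 6.369 0.000
      vertex 8.029 6.369 21.367
    endloop
  endfacet
  facet normal 0.9982 0.0592 0.0000
    outer loop
      vertex 8.249 2.657 0.000
      vertex 8.029 6.369 21.367
      vertex 8.249 2.657 21.367
    endloop
  endfacet
endsolid part

The G0 Z moves step by Δz≈2.671 mm. Every layer's G1 loop is the same polygon, so the solid is a straight extrusion of it from z=0 to z≈21.4. Closing with flat bottom and top caps and triangulating gives 24 facets — a regular 7-sided prism (a cylinder approximated with 7 flat sides), circumscribed radius ≈ 4.29 mm, height ≈ 21.4 mm.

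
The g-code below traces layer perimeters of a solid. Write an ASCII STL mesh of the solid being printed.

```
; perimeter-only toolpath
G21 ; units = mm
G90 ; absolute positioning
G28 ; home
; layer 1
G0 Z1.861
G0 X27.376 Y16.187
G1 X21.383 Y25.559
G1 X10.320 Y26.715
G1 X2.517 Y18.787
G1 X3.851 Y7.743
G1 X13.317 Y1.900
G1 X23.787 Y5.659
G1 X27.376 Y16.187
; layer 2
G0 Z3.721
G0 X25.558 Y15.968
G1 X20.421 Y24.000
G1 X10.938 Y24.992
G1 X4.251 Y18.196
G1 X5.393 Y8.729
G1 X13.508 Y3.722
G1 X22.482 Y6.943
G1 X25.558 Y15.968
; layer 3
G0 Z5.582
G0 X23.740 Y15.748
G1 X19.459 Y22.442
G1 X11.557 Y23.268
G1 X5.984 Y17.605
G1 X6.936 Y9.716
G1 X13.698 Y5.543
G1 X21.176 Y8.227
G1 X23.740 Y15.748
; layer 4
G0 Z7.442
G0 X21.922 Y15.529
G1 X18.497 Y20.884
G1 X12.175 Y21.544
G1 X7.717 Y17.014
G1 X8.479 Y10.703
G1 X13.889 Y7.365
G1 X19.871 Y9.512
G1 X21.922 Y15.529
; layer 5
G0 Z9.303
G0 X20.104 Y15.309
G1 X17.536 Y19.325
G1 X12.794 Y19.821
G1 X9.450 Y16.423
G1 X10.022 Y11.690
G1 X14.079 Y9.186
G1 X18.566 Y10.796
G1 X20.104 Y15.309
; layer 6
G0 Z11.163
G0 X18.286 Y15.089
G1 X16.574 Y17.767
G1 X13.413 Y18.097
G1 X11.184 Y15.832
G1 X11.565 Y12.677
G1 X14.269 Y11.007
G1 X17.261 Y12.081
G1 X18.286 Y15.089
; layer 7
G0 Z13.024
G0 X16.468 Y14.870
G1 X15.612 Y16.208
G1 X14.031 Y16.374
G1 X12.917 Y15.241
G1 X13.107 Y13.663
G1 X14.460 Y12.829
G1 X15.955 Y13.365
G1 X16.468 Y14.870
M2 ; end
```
solid part
  facet normal 0.0000 0.0000 -1.0000
    outer loop
      vertex 9.701 28.439 0.000
      vertex 22.345 27.117 0.000
      vertex 29.194 16.407 0.000
    endloop
  endfacet
  facet normal 0.0000 0.0000 -1.0000
    outer loop
      vertex 0.784 19.378 0.000
      vertex 9.701 28.439 0.000
      vertex 29.194 16.407 0.000
    endloop
  endfacet
  facet normal 0.0000 0.0000 -1.0000
    outer loop
      vertex 2.308 6.756 0.000
      vertex 0.784 19.378 0.000
      vertex 29.194 16.407 0.000
    endloop
  endfacet
  facet normal 0.0000 0.0000 -1.0000
    outer loop
      vertex 13.127 0.079 0.000
      vertex 2.308 6.756 0.000
      vertex 29.194 16.407 0.000
    endloop
  endfacet
  facet normal 0.0000 0.0000 -1.0000
    outer loop
      vertex 25.092 4.374 0.000
      vertex 13.127 0.079 0.000
      vertex 29.194 16.407 0.000
    endloop
  endfacet
  facet normal 0.6303 0.4031 0.6635
    outer loop
      vertex 29.194 16.407 0.000
      vertex 22.345 27.117 0.000
      vertex 14.650 14.650 14.884
    endloop
  endfacet
  facet normal 0.0778 0.7441 0.6635
    outer loop
      vertex 22.345 27.117 0.000
      vertex 9.701 28.439 0.000
      vertex 14.650 14.650 14.884
    endloop
  endfacet
  facet normal -0.5333 0.5248 0.6635
    outer loop
      vertex 9.701 28.439 0.000
      vertex 0.784 19.378 0.000
      vertex 14.650 14.650 14.884
    endloop
  endfacet
  facet normal -0.7428 -0.0897 0.6635
    outer loop
      vertex 0.784 19.378 0.000
      vertex 2.308 6.756 0.000
      vertex 14.650 14.650 14.884
    endloop
  endfacet
  facet normal -0.3929 -0.6367 0.6635
    outer loop
      vertex 2.308 6.756 0.000
      vertex 13.127 0.079 0.000
      vertex 14.650 14.650 14.884
    endloop
  endfacet
  facet normal 0.2528 -0.7042 0.6635
    outer loop
      vertex 13.127 0.079 0.000
      vertex 25.092 4.374 0.000
      vertex 14.650 14.650 14.884
    endloop
  endfacet
  facet normal 0.7082 -0.2414 0.6635
    outer loop
      vertex 25.092 4.374 0.000
      vertex 29.194 16.407 0.000
      vertex 14.650 14.650 14.884
    endloop
  endfacet
endsolid part

The G0 Z moves step by Δz≈1.861 mm. The G1 loops shrink linearly with z, so the solid tapers from its base footprint up to z≈14.9. Closing with a flat bottom cap and the tapered top and triangulating gives 12 facets — a regular 7-sided pyramid, base circumscribed radius ≈ 14.7 mm, apex at z ≈ 14.9 mm.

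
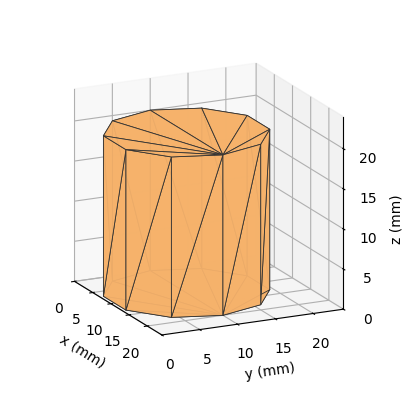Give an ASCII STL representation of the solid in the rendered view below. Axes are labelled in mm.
Reading the render: the shape is a regular 10-sided prism (a cylinder approximated with 10 flat sides), circumscribed radius ≈ 10 mm, height ≈ 20 mm (dimensions read to the nearest mm from the axis ticks). For the STL, each face is triangulated and given an outward normal.

solid part
  facet normal 0.0000 0.0000 -1.0000
    outer loop
      vertex 13.1 19.5 0.0
      vertex 18.1 15.9 0.0
      vertex 20.0 10.0 0.0
    endloop
  endfacet
  facet normal 0.0000 0.0000 -1.0000
    outer loop
      vertex 6.9 19.5 0.0
      vertex 13.1 19.5 0.0
      vertex 20.0 10.0 0.0
    endloop
  endfacet
  facet normal 0.0000 0.0000 -1.0000
    outer loop
      vertex 1.9 15.9 0.0
      vertex 6.9 19.5 0.0
      vertex 20.0 10.0 0.0
    endloop
  endfacet
  facet normal 0.0000 0.0000 -1.0000
    outer loop
      vertex 0.0 10.0 0.0
      vertex 1.9 15.9 0.0
      vertex 20.0 10.0 0.0
    endloop
  endfacet
  facet normal 0.0000 0.0000 -1.0000
    outer loop
      vertex 1.9 4.1 0.0
      vertex 0.0 10.0 0.0
      vertex 20.0 10.0 0.0
    endloop
  endfacet
  facet normal 0.0000 0.0000 -1.0000
    outer loop
      vertex 6.9 0.5 0.0
      vertex 1.9 4.1 0.0
      vertex 20.0 10.0 0.0
    endloop
  endfacet
  facet normal 0.0000 0.0000 -1.0000
    outer loop
      vertex 13.1 0.5 0.0
      vertex 6.9 0.5 0.0
      vertex 20.0 10.0 0.0
    endloop
  endfacet
  facet normal 0.0000 0.0000 -1.0000
    outer loop
      vertex 18.1 4.1 0.0
      vertex 13.1 0.5 0.0
      vertex 20.0 10.0 0.0
    endloop
  endfacet
  facet normal 0.0000 0.0000 1.0000
    outer loop
      vertex 20.0 10.0 20.0
      vertex 18.1 15.9 20.0
      vertex 13.1 19.5 20.0
    endloop
  endfacet
  facet normal 0.0000 0.0000 1.0000
    outer loop
      vertex 20.0 10.0 20.0
      vertex 13.1 19.5 20.0
      vertex 6.9 19.5 20.0
    endloop
  endfacet
  facet normal 0.0000 0.0000 1.0000
    outer loop
      vertex 20.0 10.0 20.0
      vertex 6.9 19.5 20.0
      vertex 1.9 15.9 20.0
    endloop
  endfacet
  facet normal 0.0000 0.0000 1.0000
    outer loop
      vertex 20.0 10.0 20.0
      vertex 1.9 15.9 20.0
      vertex 0.0 10.0 20.0
    endloop
  endfacet
  facet normal 0.0000 0.0000 1.0000
    outer loop
      vertex 20.0 10.0 20.0
      vertex 0.0 10.0 20.0
      vertex 1.9 4.1 20.0
    endloop
  endfacet
  facet normal 0.0000 0.0000 1.0000
    outer loop
      vertex 20.0 10.0 20.0
      vertex 1.9 4.1 20.0
      vertex 6.9 0.5 20.0
    endloop
  endfacet
  facet normal 0.0000 0.0000 1.0000
    outer loop
      vertex 20.0 10.0 20.0
      vertex 6.9 0.5 20.0
      vertex 13.1 0.5 20.0
    endloop
  endfacet
  facet normal 0.0000 0.0000 1.0000
    outer loop
      vertex 20.0 10.0 20.0
      vertex 13.1 0.5 20.0
      vertex 18.1 4.1 20.0
    endloop
  endfacet
  facet normal 0.9519 0.3065 0.0000
    outer loop
      vertex 20.0 10.0 0.0
      vertex 18.1 15.9 0.0
      vertex 18.1 15.9 20.0
    endloop
  endfacet
  facet normal 0.9519 0.3065 0.0000
    outer loop
      vertex 20.0 10.0 0.0
      vertex 18.1 15.9 20.0
      vertex 20.0 10.0 20.0
    endloop
  endfacet
  facet normal 0.5843 0.8115 0.0000
    outer loop
      vertex 18.1 15.9 0.0
      vertex 13.1 19.5 0.0
      vertex 13.1 19.5 20.0
    endloop
  endfacet
  facet normal 0.5843 0.8115 0.0000
    outer loop
      vertex 18.1 15.9 0.0
      vertex 13.1 19.5 20.0
      vertex 18.1 15.9 20.0
    endloop
  endfacet
  facet normal 0.0000 1.0000 0.0000
    outer loop
      vertex 13.1 19.5 0.0
      vertex 6.9 19.5 0.0
      vertex 6.9 19.5 20.0
    endloop
  endfacet
  facet normal 0.0000 1.0000 0.0000
    outer loop
      vertex 13.1 19.5 0.0
      vertex 6.9 19.5 20.0
      vertex 13.1 19.5 20.0
    endloop
  endfacet
  facet normal -0.5843 0.8115 0.0000
    outer loop
      vertex 6.9 19.5 0.0
      vertex 1.9 15.9 0.0
      vertex 1.9 15.9 20.0
    endloop
  endfacet
  facet normal -0.5843 0.8115 0.0000
    outer loop
      vertex 6.9 19.5 0.0
      vertex 1.9 15.9 20.0
      vertex 6.9 19.5 20.0
    endloop
  endfacet
  facet normal -0.9519 0.3065 0.0000
    outer loop
      vertex 1.9 15.9 0.0
      vertex 0.0 10.0 0.0
      vertex 0.0 10.0 20.0
    endloop
  endfacet
  facet normal -0.9519 0.3065 0.0000
    outer loop
      vertex 1.9 15.9 0.0
      vertex 0.0 10.0 20.0
      vertex 1.9 15.9 20.0
    endloop
  endfacet
  facet normal -0.9519 -0.3065 0.0000
    outer loop
      vertex 0.0 10.0 0.0
      vertex 1.9 4.1 0.0
      vertex 1.9 4.1 20.0
    endloop
  endfacet
  facet normal -0.9519 -0.3065 0.0000
    outer loop
      vertex 0.0 10.0 0.0
      vertex 1.9 4.1 20.0
      vertex 0.0 10.0 20.0
    endloop
  endfacet
  facet normal -0.5843 -0.8115 0.0000
    outer loop
      vertex 1.9 4.1 0.0
      vertex 6.9 0.5 0.0
      vertex 6.9 0.5 20.0
    endloop
  endfacet
  facet normal -0.5843 -0.8115 0.0000
    outer loop
      vertex 1.9 4.1 0.0
      vertex 6.9 0.5 20.0
      vertex 1.9 4.1 20.0
    endloop
  endfacet
  facet normal 0.0000 -1.0000 0.0000
    outer loop
      vertex 6.9 0.5 0.0
      vertex 13.1 0.5 0.0
      vertex 13.1 0.5 20.0
    endloop
  endfacet
  facet normal 0.0000 -1.0000 0.0000
    outer loop
      vertex 6.9 0.5 0.0
      vertex 13.1 0.5 20.0
      vertex 6.9 0.5 20.0
    endloop
  endfacet
  facet normal 0.5843 -0.8115 0.0000
    outer loop
      vertex 13.1 0.5 0.0
      vertex 18.1 4.1 0.0
      vertex 18.1 4.1 20.0
    endloop
  endfacet
  facet normal 0.5843 -0.8115 0.0000
    outer loop
      vertex 13.1 0.5 0.0
      vertex 18.1 4.1 20.0
      vertex 13.1 0.5 20.0
    endloop
  endfacet
  facet normal 0.9519 -0.3065 0.0000
    outer loop
      vertex 18.1 4.1 0.0
      vertex 20.0 10.0 0.0
      vertex 20.0 10.0 20.0
    endloop
  endfacet
  facet normal 0.9519 -0.3065 0.0000
    outer loop
      vertex 18.1 4.1 0.0
      vertex 20.0 10.0 20.0
      vertex 18.1 4.1 20.0
    endloop
  endfacet
endsolid part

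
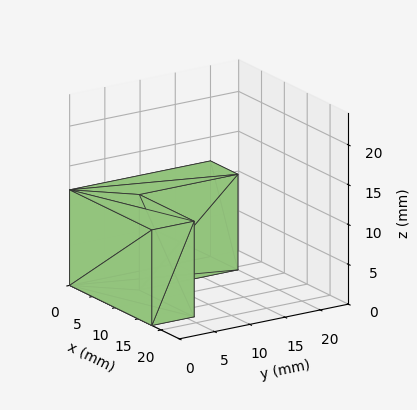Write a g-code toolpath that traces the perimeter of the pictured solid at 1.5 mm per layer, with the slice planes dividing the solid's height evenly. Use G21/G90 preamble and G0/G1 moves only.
Reading the render: the shape is an L-shaped prism: outer 18 × 20 mm, arm thicknesses ≈ 6 mm (horizontal) and 6 mm (vertical), extruded 12 mm in z (dimensions read to the nearest mm from the axis ticks). For the g-code, the solid's height is divided into equal slices at the stated Δz and each level perimeter traced with G1 moves after a G0 lift.

; perimeter-only toolpath
G21 ; units = mm
G90 ; absolute positioning
G28 ; home
; layer 1
G0 Z1.5
G0 X0.0 Y0.0
G1 X18.0 Y0.0
G1 X18.0 Y6.0
G1 X6.0 Y6.0
G1 X6.0 Y20.0
G1 X0.0 Y20.0
G1 X0.0 Y0.0
; layer 2
G0 Z3.0
G0 X0.0 Y0.0
G1 X18.0 Y0.0
G1 X18.0 Y6.0
G1 X6.0 Y6.0
G1 X6.0 Y20.0
G1 X0.0 Y20.0
G1 X0.0 Y0.0
; layer 3
G0 Z4.5
G0 X0.0 Y0.0
G1 X18.0 Y0.0
G1 X18.0 Y6.0
G1 X6.0 Y6.0
G1 X6.0 Y20.0
G1 X0.0 Y20.0
G1 X0.0 Y0.0
; layer 4
G0 Z6.0
G0 X0.0 Y0.0
G1 X18.0 Y0.0
G1 X18.0 Y6.0
G1 X6.0 Y6.0
G1 X6.0 Y20.0
G1 X0.0 Y20.0
G1 X0.0 Y0.0
; layer 5
G0 Z7.5
G0 X0.0 Y0.0
G1 X18.0 Y0.0
G1 X18.0 Y6.0
G1 X6.0 Y6.0
G1 X6.0 Y20.0
G1 X0.0 Y20.0
G1 X0.0 Y0.0
; layer 6
G0 Z9.0
G0 X0.0 Y0.0
G1 X18.0 Y0.0
G1 X18.0 Y6.0
G1 X6.0 Y6.0
G1 X6.0 Y20.0
G1 X0.0 Y20.0
G1 X0.0 Y0.0
; layer 7
G0 Z10.5
G0 X0.0 Y0.0
G1 X18.0 Y0.0
G1 X18.0 Y6.0
G1 X6.0 Y6.0
G1 X6.0 Y20.0
G1 X0.0 Y20.0
G1 X0.0 Y0.0
; layer 8
G0 Z12.0
G0 X0.0 Y0.0
G1 X18.0 Y0.0
G1 X18.0 Y6.0
G1 X6.0 Y6.0
G1 X6.0 Y20.0
G1 X0.0 Y20.0
G1 X0.0 Y0.0
M2 ; end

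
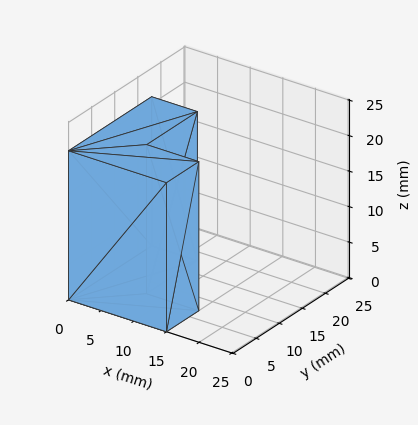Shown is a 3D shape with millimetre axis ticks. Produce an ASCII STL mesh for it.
Reading the render: the shape is an L-shaped prism: outer 15 × 18 mm, arm thicknesses ≈ 7 mm (horizontal) and 7 mm (vertical), extruded 21 mm in z (dimensions read to the nearest mm from the axis ticks). For the STL, each face is triangulated and given an outward normal.

solid part
  facet normal 0.0000 0.0000 -1.0000
    outer loop
      vertex 15.0 7.0 0.0
      vertex 15.0 0.0 0.0
      vertex 0.0 0.0 0.0
    endloop
  endfacet
  facet normal 0.0000 0.0000 -1.0000
    outer loop
      vertex 7.0 7.0 0.0
      vertex 15.0 7.0 0.0
      vertex 0.0 0.0 0.0
    endloop
  endfacet
  facet normal 0.0000 0.0000 -1.0000
    outer loop
      vertex 7.0 18.0 0.0
      vertex 7.0 7.0 0.0
      vertex 0.0 0.0 0.0
    endloop
  endfacet
  facet normal 0.0000 0.0000 -1.0000
    outer loop
      vertex 0.0 18.0 0.0
      vertex 7.0 18.0 0.0
      vertex 0.0 0.0 0.0
    endloop
  endfacet
  facet normal 0.0000 0.0000 1.0000
    outer loop
      vertex 0.0 0.0 21.0
      vertex 15.0 0.0 21.0
      vertex 15.0 7.0 21.0
    endloop
  endfacet
  facet normal 0.0000 0.0000 1.0000
    outer loop
      vertex 0.0 0.0 21.0
      vertex 15.0 7.0 21.0
      vertex 7.0 7.0 21.0
    endloop
  endfacet
  facet normal 0.0000 0.0000 1.0000
    outer loop
      vertex 0.0 0.0 21.0
      vertex 7.0 7.0 21.0
      vertex 7.0 18.0 21.0
    endloop
  endfacet
  facet normal 0.0000 0.0000 1.0000
    outer loop
      vertex 0.0 0.0 21.0
      vertex 7.0 18.0 21.0
      vertex 0.0 18.0 21.0
    endloop
  endfacet
  facet normal 0.0000 -1.0000 0.0000
    outer loop
      vertex 0.0 0.0 0.0
      vertex 15.0 0.0 0.0
      vertex 15.0 0.0 21.0
    endloop
  endfacet
  facet normal 0.0000 -1.0000 0.0000
    outer loop
      vertex 0.0 0.0 0.0
      vertex 15.0 0.0 21.0
      vertex 0.0 0.0 21.0
    endloop
  endfacet
  facet normal 1.0000 0.0000 0.0000
    outer loop
      vertex 15.0 0.0 0.0
      vertex 15.0 7.0 0.0
      vertex 15.0 7.0 21.0
    endloop
  endfacet
  facet normal 1.0000 0.0000 0.0000
    outer loop
      vertex 15.0 0.0 0.0
      vertex 15.0 7.0 21.0
      vertex 15.0 0.0 21.0
    endloop
  endfacet
  facet normal 0.0000 1.0000 0.0000
    outer loop
      vertex 15.0 7.0 0.0
      vertex 7.0 7.0 0.0
      vertex 7.0 7.0 21.0
    endloop
  endfacet
  facet normal 0.0000 1.0000 0.0000
    outer loop
      vertex 15.0 7.0 0.0
      vertex 7.0 7.0 21.0
      vertex 15.0 7.0 21.0
    endloop
  endfacet
  facet normal 1.0000 0.0000 0.0000
    outer loop
      vertex 7.0 7.0 0.0
      vertex 7.0 18.0 0.0
      vertex 7.0 18.0 21.0
    endloop
  endfacet
  facet normal 1.0000 0.0000 0.0000
    outer loop
      vertex 7.0 7.0 0.0
      vertex 7.0 18.0 21.0
      vertex 7.0 7.0 21.0
    endloop
  endfacet
  facet normal 0.0000 1.0000 0.0000
    outer loop
      vertex 7.0 18.0 0.0
      vertex 0.0 18.0 0.0
      vertex 0.0 18.0 21.0
    endloop
  endfacet
  facet normal 0.0000 1.0000 0.0000
    outer loop
      vertex 7.0 18.0 0.0
      vertex 0.0 18.0 21.0
      vertex 7.0 18.0 21.0
    endloop
  endfacet
  facet normal -1.0000 0.0000 0.0000
    outer loop
      vertex 0.0 18.0 0.0
      vertex 0.0 0.0 0.0
      vertex 0.0 0.0 21.0
    endloop
  endfacet
  facet normal -1.0000 0.0000 0.0000
    outer loop
      vertex 0.0 18.0 0.0
      vertex 0.0 0.0 21.0
      vertex 0.0 18.0 21.0
    endloop
  endfacet
endsolid part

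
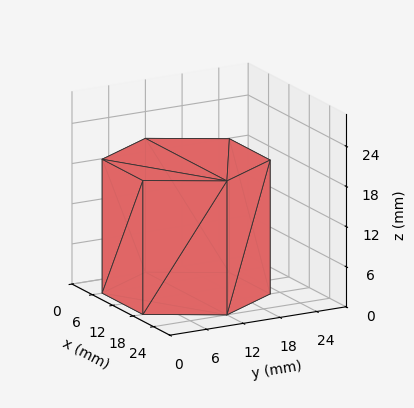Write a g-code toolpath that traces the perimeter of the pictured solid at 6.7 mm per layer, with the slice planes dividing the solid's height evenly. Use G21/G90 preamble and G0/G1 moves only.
Reading the render: the shape is a regular 6-sided prism (a cylinder approximated with 6 flat sides), circumscribed radius ≈ 12 mm, height ≈ 20 mm (dimensions read to the nearest mm from the axis ticks). For the g-code, the solid's height is divided into equal slices at the stated Δz and each level perimeter traced with G1 moves after a G0 lift.

; perimeter-only toolpath
G21 ; units = mm
G90 ; absolute positioning
G28 ; home
; layer 1
G0 Z6.7
G0 X24.0 Y12.0
G1 X18.0 Y22.4
G1 X6.0 Y22.4
G1 X0.0 Y12.0
G1 X6.0 Y1.6
G1 X18.0 Y1.6
G1 X24.0 Y12.0
; layer 2
G0 Z13.3
G0 X24.0 Y12.0
G1 X18.0 Y22.4
G1 X6.0 Y22.4
G1 X0.0 Y12.0
G1 X6.0 Y1.6
G1 X18.0 Y1.6
G1 X24.0 Y12.0
; layer 3
G0 Z20.0
G0 X24.0 Y12.0
G1 X18.0 Y22.4
G1 X6.0 Y22.4
G1 X0.0 Y12.0
G1 X6.0 Y1.6
G1 X18.0 Y1.6
G1 X24.0 Y12.0
M2 ; end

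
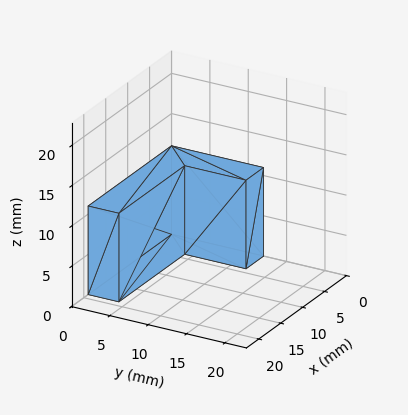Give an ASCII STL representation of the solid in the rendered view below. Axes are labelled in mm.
Reading the render: the shape is an L-shaped prism: outer 19 × 12 mm, arm thicknesses ≈ 4 mm (horizontal) and 4 mm (vertical), extruded 11 mm in z (dimensions read to the nearest mm from the axis ticks). For the STL, each face is triangulated and given an outward normal.

solid part
  facet normal 0.0000 0.0000 -1.0000
    outer loop
      vertex 19.0 4.0 0.0
      vertex 19.0 0.0 0.0
      vertex 0.0 0.0 0.0
    endloop
  endfacet
  facet normal 0.0000 0.0000 -1.0000
    outer loop
      vertex 4.0 4.0 0.0
      vertex 19.0 4.0 0.0
      vertex 0.0 0.0 0.0
    endloop
  endfacet
  facet normal 0.0000 0.0000 -1.0000
    outer loop
      vertex 4.0 12.0 0.0
      vertex 4.0 4.0 0.0
      vertex 0.0 0.0 0.0
    endloop
  endfacet
  facet normal 0.0000 0.0000 -1.0000
    outer loop
      vertex 0.0 12.0 0.0
      vertex 4.0 12.0 0.0
      vertex 0.0 0.0 0.0
    endloop
  endfacet
  facet normal 0.0000 0.0000 1.0000
    outer loop
      vertex 0.0 0.0 11.0
      vertex 19.0 0.0 11.0
      vertex 19.0 4.0 11.0
    endloop
  endfacet
  facet normal 0.0000 0.0000 1.0000
    outer loop
      vertex 0.0 0.0 11.0
      vertex 19.0 4.0 11.0
      vertex 4.0 4.0 11.0
    endloop
  endfacet
  facet normal 0.0000 0.0000 1.0000
    outer loop
      vertex 0.0 0.0 11.0
      vertex 4.0 4.0 11.0
      vertex 4.0 12.0 11.0
    endloop
  endfacet
  facet normal 0.0000 0.0000 1.0000
    outer loop
      vertex 0.0 0.0 11.0
      vertex 4.0 12.0 11.0
      vertex 0.0 12.0 11.0
    endloop
  endfacet
  facet normal 0.0000 -1.0000 0.0000
    outer loop
      vertex 0.0 0.0 0.0
      vertex 19.0 0.0 0.0
      vertex 19.0 0.0 11.0
    endloop
  endfacet
  facet normal 0.0000 -1.0000 0.0000
    outer loop
      vertex 0.0 0.0 0.0
      vertex 19.0 0.0 11.0
      vertex 0.0 0.0 11.0
    endloop
  endfacet
  facet normal 1.0000 0.0000 0.0000
    outer loop
      vertex 19.0 0.0 0.0
      vertex 19.0 4.0 0.0
      vertex 19.0 4.0 11.0
    endloop
  endfacet
  facet normal 1.0000 0.0000 0.0000
    outer loop
      vertex 19.0 0.0 0.0
      vertex 19.0 4.0 11.0
      vertex 19.0 0.0 11.0
    endloop
  endfacet
  facet normal 0.0000 1.0000 0.0000
    outer loop
      vertex 19.0 4.0 0.0
      vertex 4.0 4.0 0.0
      vertex 4.0 4.0 11.0
    endloop
  endfacet
  facet normal 0.0000 1.0000 0.0000
    outer loop
      vertex 19.0 4.0 0.0
      vertex 4.0 4.0 11.0
      vertex 19.0 4.0 11.0
    endloop
  endfacet
  facet normal 1.0000 0.0000 0.0000
    outer loop
      vertex 4.0 4.0 0.0
      vertex 4.0 12.0 0.0
      vertex 4.0 12.0 11.0
    endloop
  endfacet
  facet normal 1.0000 0.0000 0.0000
    outer loop
      vertex 4.0 4.0 0.0
      vertex 4.0 12.0 11.0
      vertex 4.0 4.0 11.0
    endloop
  endfacet
  facet normal 0.0000 1.0000 0.0000
    outer loop
      vertex 4.0 12.0 0.0
      vertex 0.0 12.0 0.0
      vertex 0.0 12.0 11.0
    endloop
  endfacet
  facet normal 0.0000 1.0000 0.0000
    outer loop
      vertex 4.0 12.0 0.0
      vertex 0.0 12.0 11.0
      vertex 4.0 12.0 11.0
    endloop
  endfacet
  facet normal -1.0000 0.0000 0.0000
    outer loop
      vertex 0.0 12.0 0.0
      vertex 0.0 0.0 0.0
      vertex 0.0 0.0 11.0
    endloop
  endfacet
  facet normal -1.0000 0.0000 0.0000
    outer loop
      vertex 0.0 12.0 0.0
      vertex 0.0 0.0 11.0
      vertex 0.0 12.0 11.0
    endloop
  endfacet
endsolid part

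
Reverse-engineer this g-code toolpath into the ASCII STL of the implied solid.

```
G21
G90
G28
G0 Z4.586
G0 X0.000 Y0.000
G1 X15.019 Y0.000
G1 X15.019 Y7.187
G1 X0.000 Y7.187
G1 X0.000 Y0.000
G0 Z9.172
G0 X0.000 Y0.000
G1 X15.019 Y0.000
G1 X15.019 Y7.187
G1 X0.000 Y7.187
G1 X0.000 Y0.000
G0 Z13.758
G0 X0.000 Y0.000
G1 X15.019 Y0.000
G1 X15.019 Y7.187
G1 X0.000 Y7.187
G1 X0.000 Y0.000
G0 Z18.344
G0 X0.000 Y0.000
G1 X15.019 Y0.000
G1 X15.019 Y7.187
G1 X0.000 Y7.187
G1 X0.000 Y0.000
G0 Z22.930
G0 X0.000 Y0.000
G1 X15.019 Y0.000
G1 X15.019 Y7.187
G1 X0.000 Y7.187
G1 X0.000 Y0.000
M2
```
solid part
  facet normal 0.0000 0.0000 -1.0000
    outer loop
      vertex 15.019 7.187 0.000
      vertex 15.019 0.000 0.000
      vertex 0.000 0.000 0.000
    endloop
  endfacet
  facet normal 0.0000 0.0000 -1.0000
    outer loop
      vertex 0.000 7.187 0.000
      vertex 15.019 7.187 0.000
      vertex 0.000 0.000 0.000
    endloop
  endfacet
  facet normal 0.0000 0.0000 1.0000
    outer loop
      vertex 0.000 0.000 22.930
      vertex 15.019 0.000 22.930
      vertex 15.019 7.187 22.930
    endloop
  endfacet
  facet normal 0.0000 0.0000 1.0000
    outer loop
      vertex 0.000 0.000 22.930
      vertex 15.019 7.187 22.930
      vertex 0.000 7.187 22.930
    endloop
  endfacet
  facet normal 0.0000 -1.0000 0.0000
    outer loop
      vertex 0.000 0.000 0.000
      vertex 15.019 0.000 0.000
      vertex 15.019 0.000 22.930
    endloop
  endfacet
  facet normal 0.0000 -1.0000 0.0000
    outer loop
      vertex 0.000 0.000 0.000
      vertex 15.019 0.000 22.930
      vertex 0.000 0.000 22.930
    endloop
  endfacet
  facet normal 0.0000 1.0000 0.0000
    outer loop
      vertex 15.019 7.187 22.930
      vertex 15.019 7.187 0.000
      vertex 0.000 7.187 0.000
    endloop
  endfacet
  facet normal 0.0000 1.0000 0.0000
    outer loop
      vertex 0.000 7.187 22.930
      vertex 15.019 7.187 22.930
      vertex 0.000 7.187 0.000
    endloop
  endfacet
  facet normal -1.0000 0.0000 0.0000
    outer loop
      vertex 0.000 7.187 22.930
      vertex 0.000 7.187 0.000
      vertex 0.000 0.000 0.000
    endloop
  endfacet
  facet normal -1.0000 0.0000 0.0000
    outer loop
      vertex 0.000 0.000 22.930
      vertex 0.000 7.187 22.930
      vertex 0.000 0.000 0.000
    endloop
  endfacet
  facet normal 1.0000 0.0000 0.0000
    outer loop
      vertex 15.019 0.000 0.000
      vertex 15.019 7.187 0.000
      vertex 15.019 7.187 22.930
    endloop
  endfacet
  facet normal 1.0000 0.0000 0.0000
    outer loop
      vertex 15.019 0.000 0.000
      vertex 15.019 7.187 22.930
      vertex 15.019 0.000 22.930
    endloop
  endfacet
endsolid part

The G0 Z moves step by Δz≈4.586 mm. Every layer's G1 loop is the same polygon, so the solid is a straight extrusion of it from z=0 to z≈22.9. Closing with flat bottom and top caps and triangulating gives 12 facets — a rectangular box, roughly 15 × 7.19 mm footprint and 22.9 mm tall.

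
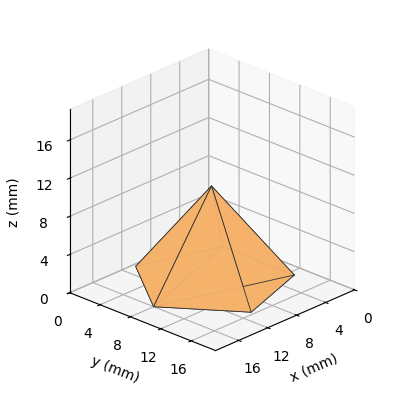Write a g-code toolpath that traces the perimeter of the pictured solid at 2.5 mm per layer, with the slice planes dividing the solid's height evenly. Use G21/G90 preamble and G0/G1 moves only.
Reading the render: the shape is a regular 5-sided pyramid, base circumscribed radius ≈ 8 mm, apex at z ≈ 10 mm (dimensions read to the nearest mm from the axis ticks). For the g-code, the solid's height is divided into equal slices at the stated Δz and each level perimeter traced with G1 moves after a G0 lift.

; perimeter-only toolpath
G21 ; units = mm
G90 ; absolute positioning
G28 ; home
; layer 1
G0 Z2.5
G0 X14.0 Y8.0
G1 X9.9 Y13.7
G1 X3.1 Y11.5
G1 X3.1 Y4.5
G1 X9.9 Y2.3
G1 X14.0 Y8.0
; layer 2
G0 Z5.0
G0 X12.0 Y8.0
G1 X9.2 Y11.8
G1 X4.8 Y10.3
G1 X4.8 Y5.7
G1 X9.2 Y4.2
G1 X12.0 Y8.0
; layer 3
G0 Z7.5
G0 X10.0 Y8.0
G1 X8.6 Y9.9
G1 X6.4 Y9.2
G1 X6.4 Y6.8
G1 X8.6 Y6.1
G1 X10.0 Y8.0
M2 ; end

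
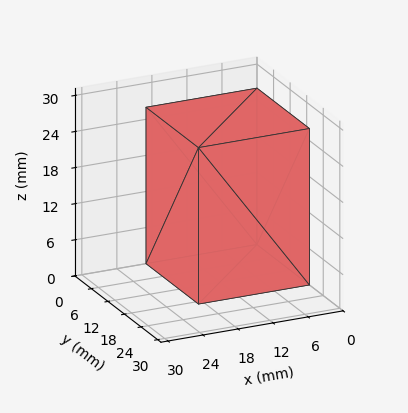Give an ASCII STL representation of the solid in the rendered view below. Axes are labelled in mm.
Reading the render: the shape is a rectangular box, roughly 19 × 19 mm footprint and 26 mm tall (dimensions read to the nearest mm from the axis ticks). For the STL, each face is triangulated and given an outward normal.

solid part
  facet normal 0.0000 0.0000 -1.0000
    outer loop
      vertex 19.00 19.00 0.00
      vertex 19.00 0.00 0.00
      vertex 0.00 0.00 0.00
    endloop
  endfacet
  facet normal 0.0000 0.0000 -1.0000
    outer loop
      vertex 0.00 19.00 0.00
      vertex 19.00 19.00 0.00
      vertex 0.00 0.00 0.00
    endloop
  endfacet
  facet normal 0.0000 0.0000 1.0000
    outer loop
      vertex 0.00 0.00 26.00
      vertex 19.00 0.00 26.00
      vertex 19.00 19.00 26.00
    endloop
  endfacet
  facet normal 0.0000 0.0000 1.0000
    outer loop
      vertex 0.00 0.00 26.00
      vertex 19.00 19.00 26.00
      vertex 0.00 19.00 26.00
    endloop
  endfacet
  facet normal 0.0000 -1.0000 0.0000
    outer loop
      vertex 0.00 0.00 0.00
      vertex 19.00 0.00 0.00
      vertex 19.00 0.00 26.00
    endloop
  endfacet
  facet normal 0.0000 -1.0000 0.0000
    outer loop
      vertex 0.00 0.00 0.00
      vertex 19.00 0.00 26.00
      vertex 0.00 0.00 26.00
    endloop
  endfacet
  facet normal 0.0000 1.0000 0.0000
    outer loop
      vertex 19.00 19.00 26.00
      vertex 19.00 19.00 0.00
      vertex 0.00 19.00 0.00
    endloop
  endfacet
  facet normal 0.0000 1.0000 0.0000
    outer loop
      vertex 0.00 19.00 26.00
      vertex 19.00 19.00 26.00
      vertex 0.00 19.00 0.00
    endloop
  endfacet
  facet normal -1.0000 0.0000 0.0000
    outer loop
      vertex 0.00 19.00 26.00
      vertex 0.00 19.00 0.00
      vertex 0.00 0.00 0.00
    endloop
  endfacet
  facet normal -1.0000 0.0000 0.0000
    outer loop
      vertex 0.00 0.00 26.00
      vertex 0.00 19.00 26.00
      vertex 0.00 0.00 0.00
    endloop
  endfacet
  facet normal 1.0000 0.0000 0.0000
    outer loop
      vertex 19.00 0.00 0.00
      vertex 19.00 19.00 0.00
      vertex 19.00 19.00 26.00
    endloop
  endfacet
  facet normal 1.0000 0.0000 0.0000
    outer loop
      vertex 19.00 0.00 0.00
      vertex 19.00 19.00 26.00
      vertex 19.00 0.00 26.00
    endloop
  endfacet
endsolid part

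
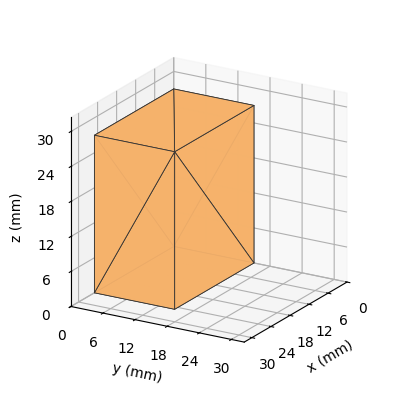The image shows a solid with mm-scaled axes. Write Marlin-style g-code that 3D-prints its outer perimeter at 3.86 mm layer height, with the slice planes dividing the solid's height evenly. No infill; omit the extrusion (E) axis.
Reading the render: the shape is a rectangular box, roughly 25 × 15 mm footprint and 27 mm tall (dimensions read to the nearest mm from the axis ticks). For the g-code, the solid's height is divided into equal slices at the stated Δz and each level perimeter traced with G1 moves after a G0 lift.

; perimeter-only toolpath
G21 ; units = mm
G90 ; absolute positioning
G28 ; home
; layer 1
G0 Z3.86
G0 X0.00 Y0.00
G1 X25.00 Y0.00
G1 X25.00 Y15.00
G1 X0.00 Y15.00
G1 X0.00 Y0.00
; layer 2
G0 Z7.71
G0 X0.00 Y0.00
G1 X25.00 Y0.00
G1 X25.00 Y15.00
G1 X0.00 Y15.00
G1 X0.00 Y0.00
; layer 3
G0 Z11.57
G0 X0.00 Y0.00
G1 X25.00 Y0.00
G1 X25.00 Y15.00
G1 X0.00 Y15.00
G1 X0.00 Y0.00
; layer 4
G0 Z15.43
G0 X0.00 Y0.00
G1 X25.00 Y0.00
G1 X25.00 Y15.00
G1 X0.00 Y15.00
G1 X0.00 Y0.00
; layer 5
G0 Z19.29
G0 X0.00 Y0.00
G1 X25.00 Y0.00
G1 X25.00 Y15.00
G1 X0.00 Y15.00
G1 X0.00 Y0.00
; layer 6
G0 Z23.14
G0 X0.00 Y0.00
G1 X25.00 Y0.00
G1 X25.00 Y15.00
G1 X0.00 Y15.00
G1 X0.00 Y0.00
; layer 7
G0 Z27.00
G0 X0.00 Y0.00
G1 X25.00 Y0.00
G1 X25.00 Y15.00
G1 X0.00 Y15.00
G1 X0.00 Y0.00
M2 ; end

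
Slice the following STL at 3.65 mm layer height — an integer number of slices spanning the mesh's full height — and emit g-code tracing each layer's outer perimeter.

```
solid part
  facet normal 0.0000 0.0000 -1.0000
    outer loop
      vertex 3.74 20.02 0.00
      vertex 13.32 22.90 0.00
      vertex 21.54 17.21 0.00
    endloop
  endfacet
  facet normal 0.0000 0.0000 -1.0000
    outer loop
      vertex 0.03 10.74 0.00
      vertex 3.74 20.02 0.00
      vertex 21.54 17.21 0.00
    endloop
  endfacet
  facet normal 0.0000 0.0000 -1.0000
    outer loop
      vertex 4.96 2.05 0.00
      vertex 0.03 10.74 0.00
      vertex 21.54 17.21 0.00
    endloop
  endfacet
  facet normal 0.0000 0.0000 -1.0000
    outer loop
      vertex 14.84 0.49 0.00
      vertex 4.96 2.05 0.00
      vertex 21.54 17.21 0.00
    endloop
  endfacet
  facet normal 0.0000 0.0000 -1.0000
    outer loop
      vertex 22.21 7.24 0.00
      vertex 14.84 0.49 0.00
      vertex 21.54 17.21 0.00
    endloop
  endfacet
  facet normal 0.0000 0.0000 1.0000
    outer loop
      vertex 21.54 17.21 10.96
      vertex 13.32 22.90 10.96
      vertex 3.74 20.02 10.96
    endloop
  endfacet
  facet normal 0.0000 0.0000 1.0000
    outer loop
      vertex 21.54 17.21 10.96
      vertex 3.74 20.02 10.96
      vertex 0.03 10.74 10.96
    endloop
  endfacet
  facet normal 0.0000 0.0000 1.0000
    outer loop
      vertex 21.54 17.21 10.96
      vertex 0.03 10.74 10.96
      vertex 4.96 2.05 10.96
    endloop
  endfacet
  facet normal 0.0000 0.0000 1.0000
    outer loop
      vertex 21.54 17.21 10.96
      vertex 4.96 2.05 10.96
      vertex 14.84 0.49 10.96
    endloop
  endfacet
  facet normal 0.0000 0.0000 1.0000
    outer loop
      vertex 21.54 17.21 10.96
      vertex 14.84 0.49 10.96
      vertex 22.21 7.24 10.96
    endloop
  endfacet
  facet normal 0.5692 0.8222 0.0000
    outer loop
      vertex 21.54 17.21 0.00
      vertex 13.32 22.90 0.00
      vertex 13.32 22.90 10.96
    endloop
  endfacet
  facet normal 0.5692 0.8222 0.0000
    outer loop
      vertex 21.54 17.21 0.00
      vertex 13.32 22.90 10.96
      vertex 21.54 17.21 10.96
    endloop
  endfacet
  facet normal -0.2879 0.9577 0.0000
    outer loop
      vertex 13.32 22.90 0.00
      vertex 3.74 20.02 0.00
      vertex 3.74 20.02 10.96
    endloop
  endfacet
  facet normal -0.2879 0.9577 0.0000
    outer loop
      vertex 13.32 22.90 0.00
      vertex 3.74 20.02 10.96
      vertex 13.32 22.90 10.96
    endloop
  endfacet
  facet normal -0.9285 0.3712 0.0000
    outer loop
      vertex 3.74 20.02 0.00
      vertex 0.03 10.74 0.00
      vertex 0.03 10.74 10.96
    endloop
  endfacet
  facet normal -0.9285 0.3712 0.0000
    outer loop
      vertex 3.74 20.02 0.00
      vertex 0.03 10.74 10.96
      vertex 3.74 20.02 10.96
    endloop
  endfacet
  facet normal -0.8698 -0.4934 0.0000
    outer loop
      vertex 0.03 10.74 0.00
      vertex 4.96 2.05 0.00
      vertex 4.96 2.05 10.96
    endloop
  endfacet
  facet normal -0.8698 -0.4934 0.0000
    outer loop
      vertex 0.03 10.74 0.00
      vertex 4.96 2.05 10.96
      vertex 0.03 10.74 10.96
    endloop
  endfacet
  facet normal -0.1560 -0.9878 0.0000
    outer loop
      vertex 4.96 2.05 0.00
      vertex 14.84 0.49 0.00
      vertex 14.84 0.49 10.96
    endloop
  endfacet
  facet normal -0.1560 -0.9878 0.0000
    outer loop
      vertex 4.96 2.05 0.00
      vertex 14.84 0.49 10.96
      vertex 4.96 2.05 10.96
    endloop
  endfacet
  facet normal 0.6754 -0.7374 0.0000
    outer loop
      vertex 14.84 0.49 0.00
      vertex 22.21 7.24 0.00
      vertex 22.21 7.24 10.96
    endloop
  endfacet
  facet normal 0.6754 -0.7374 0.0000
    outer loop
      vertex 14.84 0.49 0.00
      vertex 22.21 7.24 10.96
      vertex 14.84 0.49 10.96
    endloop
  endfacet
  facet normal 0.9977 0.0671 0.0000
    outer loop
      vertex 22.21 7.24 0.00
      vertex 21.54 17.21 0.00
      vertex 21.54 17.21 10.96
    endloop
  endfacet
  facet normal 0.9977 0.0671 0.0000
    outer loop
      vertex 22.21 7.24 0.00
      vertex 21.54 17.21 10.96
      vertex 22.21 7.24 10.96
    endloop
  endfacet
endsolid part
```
; perimeter-only toolpath
G21 ; units = mm
G90 ; absolute positioning
G28 ; home
; layer 1
G0 Z3.65
G0 X21.54 Y17.21
G1 X13.32 Y22.90
G1 X3.74 Y20.02
G1 X0.03 Y10.74
G1 X4.96 Y2.05
G1 X14.84 Y0.49
G1 X22.21 Y7.24
G1 X21.54 Y17.21
; layer 2
G0 Z7.31
G0 X21.54 Y17.21
G1 X13.32 Y22.90
G1 X3.74 Y20.02
G1 X0.03 Y10.74
G1 X4.96 Y2.05
G1 X14.84 Y0.49
G1 X22.21 Y7.24
G1 X21.54 Y17.21
; layer 3
G0 Z10.96
G0 X21.54 Y17.21
G1 X13.32 Y22.90
G1 X3.74 Y20.02
G1 X0.03 Y10.74
G1 X4.96 Y2.05
G1 X14.84 Y0.49
G1 X22.21 Y7.24
G1 X21.54 Y17.21
M2 ; end

The solid is a regular 7-sided prism (a cylinder approximated with 7 flat sides), circumscribed radius ≈ 11.5 mm, height ≈ 11 mm. Slicing at Δz = 3.65 mm — 3 equal slices spanning the solid's height, so layer i sits at z = i·h/3 — gives 3 non-empty perimeters. Each is a 7-segment closed polygon; G0 lifts to the layer z and rapids to the start vertex, then G1 traces the edges.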